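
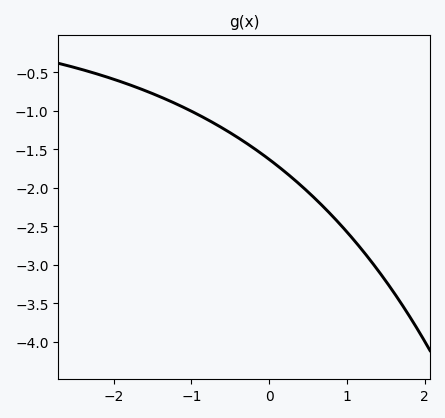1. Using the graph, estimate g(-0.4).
-1.35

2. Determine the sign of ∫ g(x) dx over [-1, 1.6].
negative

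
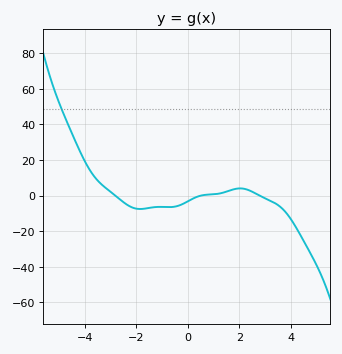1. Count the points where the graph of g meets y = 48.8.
1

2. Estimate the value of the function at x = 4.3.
-20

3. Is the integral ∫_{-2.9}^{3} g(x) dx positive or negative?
negative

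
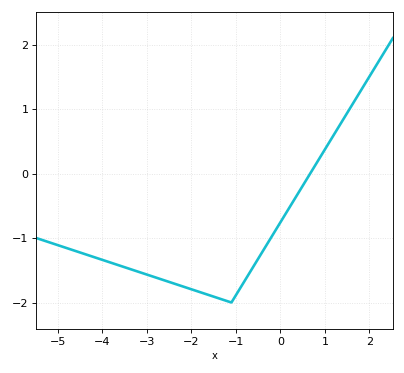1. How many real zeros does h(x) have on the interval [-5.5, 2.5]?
1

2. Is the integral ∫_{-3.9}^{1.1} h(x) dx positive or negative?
negative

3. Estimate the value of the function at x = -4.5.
-1.22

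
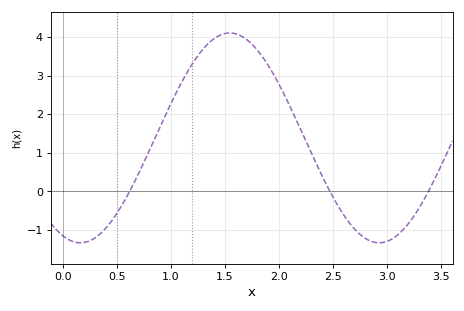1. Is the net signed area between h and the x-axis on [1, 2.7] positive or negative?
positive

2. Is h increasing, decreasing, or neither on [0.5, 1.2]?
increasing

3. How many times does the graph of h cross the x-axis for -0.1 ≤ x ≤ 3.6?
3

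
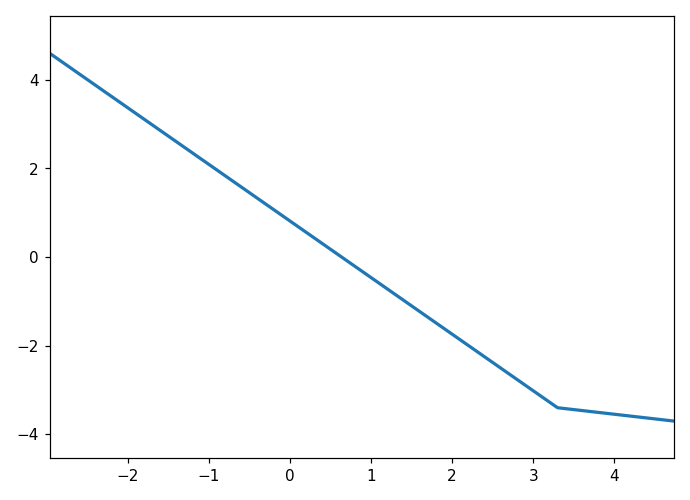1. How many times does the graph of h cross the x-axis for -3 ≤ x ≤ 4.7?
1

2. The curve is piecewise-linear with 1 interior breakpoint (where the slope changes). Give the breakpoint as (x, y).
(3.3, -3.4)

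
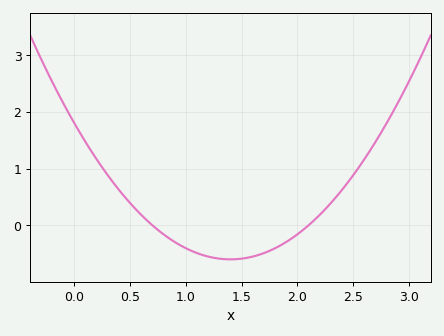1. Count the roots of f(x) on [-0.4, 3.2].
2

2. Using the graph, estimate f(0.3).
0.9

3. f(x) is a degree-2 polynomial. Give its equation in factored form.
y = 1.23(x - 0.7)(x - 2.1)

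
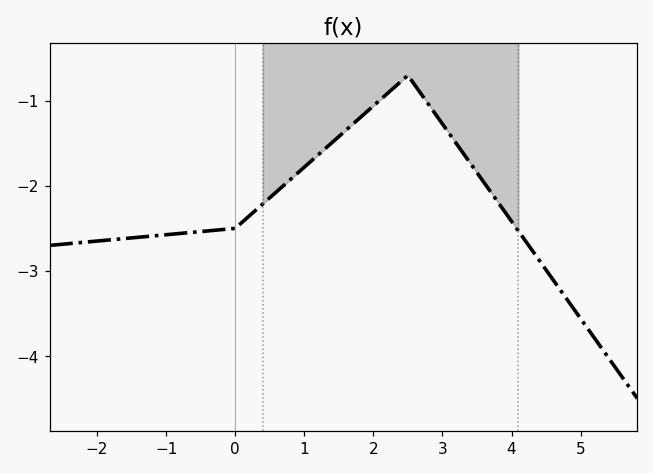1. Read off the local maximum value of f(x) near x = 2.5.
-0.7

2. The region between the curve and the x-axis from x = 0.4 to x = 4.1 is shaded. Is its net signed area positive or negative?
negative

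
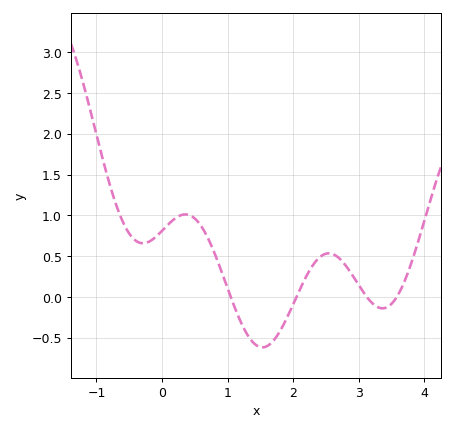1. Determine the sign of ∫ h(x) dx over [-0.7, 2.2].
positive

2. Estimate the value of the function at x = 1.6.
-0.6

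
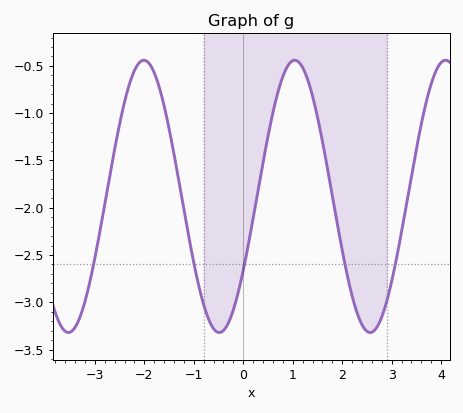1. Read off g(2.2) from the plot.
-2.93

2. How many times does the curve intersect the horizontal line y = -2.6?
5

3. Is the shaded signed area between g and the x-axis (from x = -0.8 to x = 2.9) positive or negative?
negative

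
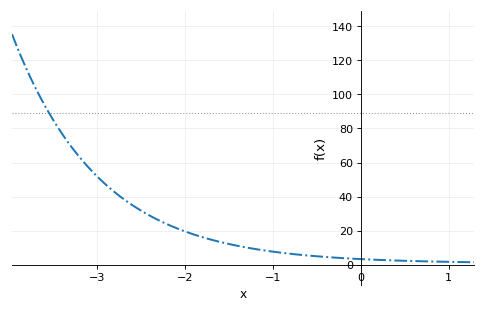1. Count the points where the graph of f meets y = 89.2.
1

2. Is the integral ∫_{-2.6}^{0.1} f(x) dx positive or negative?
positive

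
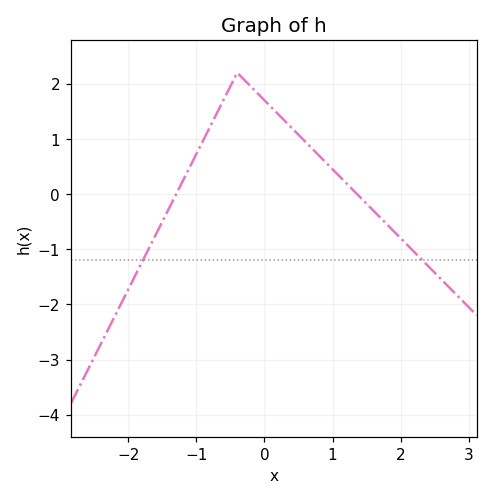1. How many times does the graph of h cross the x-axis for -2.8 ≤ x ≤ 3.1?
2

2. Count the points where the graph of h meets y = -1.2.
2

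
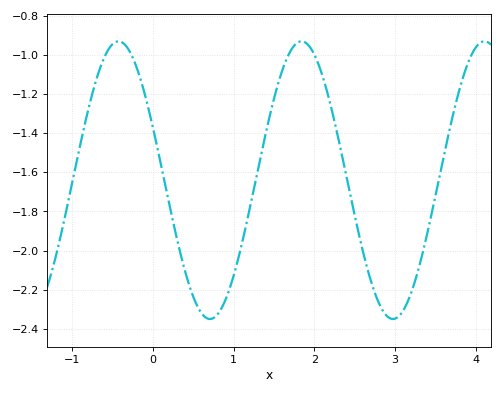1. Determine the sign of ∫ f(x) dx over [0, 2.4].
negative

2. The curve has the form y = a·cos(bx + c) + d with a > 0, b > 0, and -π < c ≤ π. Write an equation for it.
y = 0.71cos(2.77x + 1.18) - 1.64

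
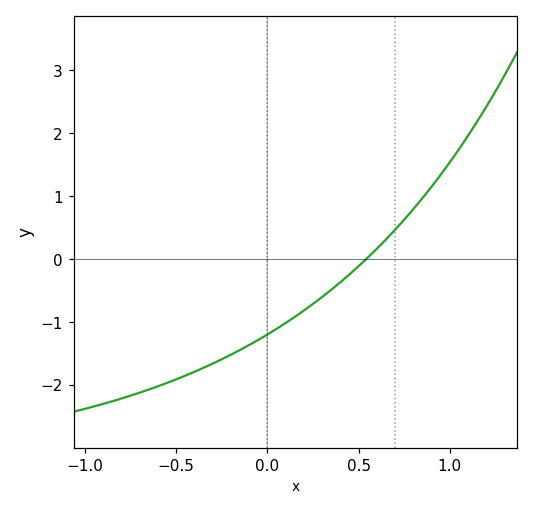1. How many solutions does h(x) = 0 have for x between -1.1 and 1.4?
1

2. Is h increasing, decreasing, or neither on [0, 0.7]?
increasing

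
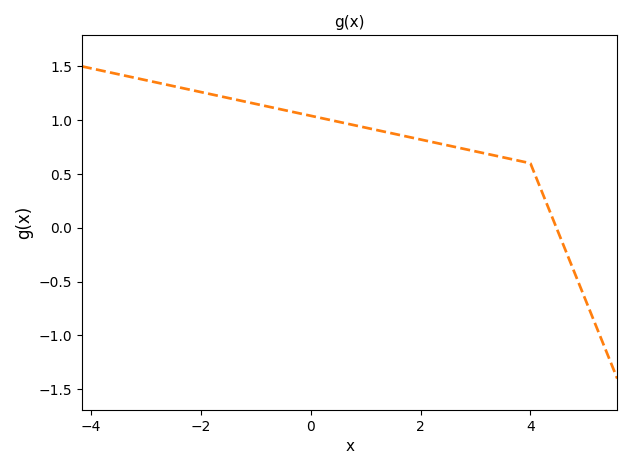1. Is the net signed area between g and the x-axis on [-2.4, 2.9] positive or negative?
positive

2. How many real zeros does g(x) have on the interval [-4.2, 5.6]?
1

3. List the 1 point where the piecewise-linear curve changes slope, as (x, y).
(4, 0.6)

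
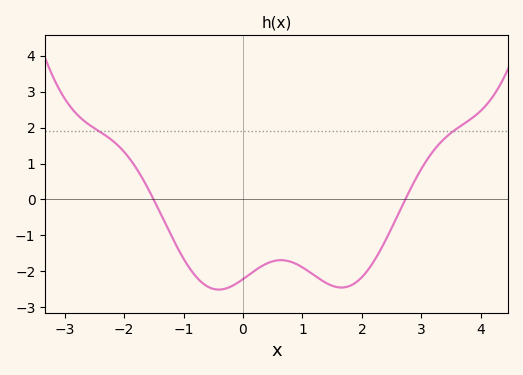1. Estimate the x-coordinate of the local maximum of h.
0.6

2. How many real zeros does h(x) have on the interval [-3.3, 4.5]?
2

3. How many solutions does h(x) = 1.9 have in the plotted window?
2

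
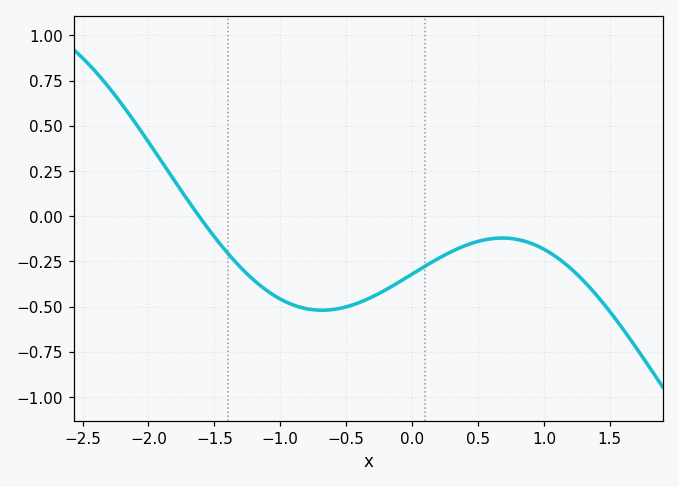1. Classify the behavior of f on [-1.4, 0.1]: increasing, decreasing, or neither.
neither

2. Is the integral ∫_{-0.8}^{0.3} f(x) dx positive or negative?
negative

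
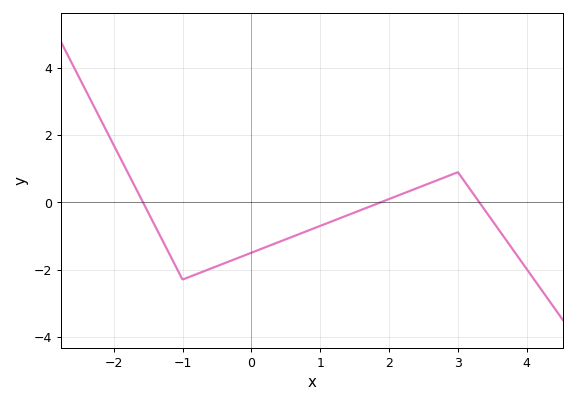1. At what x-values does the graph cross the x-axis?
-1.57, 1.87, 3.31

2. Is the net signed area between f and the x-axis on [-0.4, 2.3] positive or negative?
negative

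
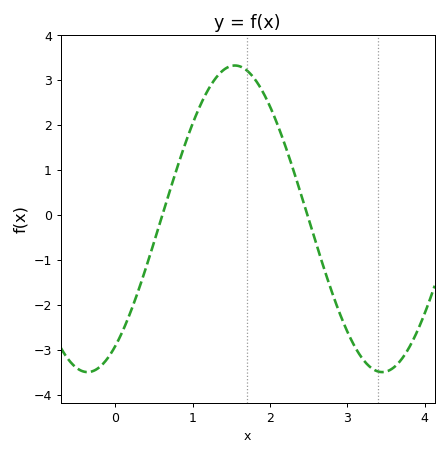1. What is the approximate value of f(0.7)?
0.5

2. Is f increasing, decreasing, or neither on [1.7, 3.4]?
decreasing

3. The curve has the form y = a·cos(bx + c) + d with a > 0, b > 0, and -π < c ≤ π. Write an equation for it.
y = 3.41cos(1.6x - 2.6) - 0.08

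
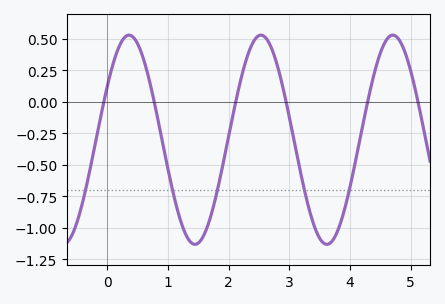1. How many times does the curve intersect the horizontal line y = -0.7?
5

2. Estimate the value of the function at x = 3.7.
-1.11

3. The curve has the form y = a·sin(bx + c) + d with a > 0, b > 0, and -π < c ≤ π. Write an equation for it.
y = 0.83sin(2.89x + 0.54) - 0.3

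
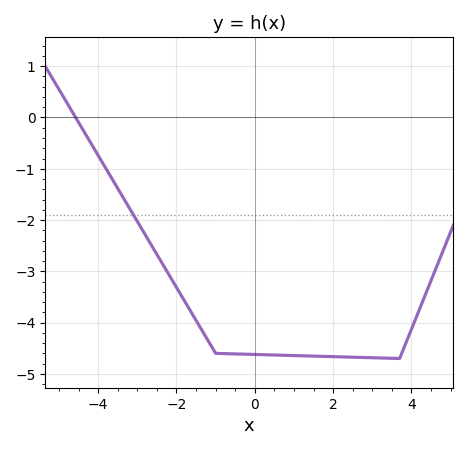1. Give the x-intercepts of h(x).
-4.6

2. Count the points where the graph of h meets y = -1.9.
1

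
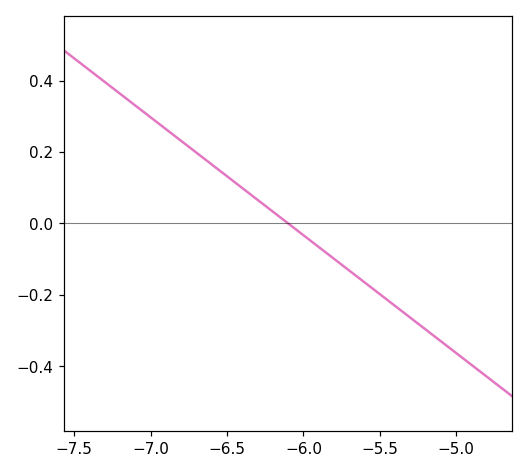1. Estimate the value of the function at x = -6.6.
0.165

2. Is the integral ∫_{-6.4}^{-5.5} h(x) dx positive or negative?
negative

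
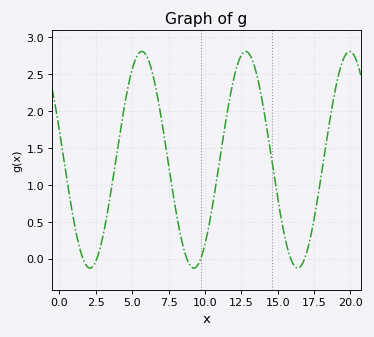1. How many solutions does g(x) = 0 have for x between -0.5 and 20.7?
6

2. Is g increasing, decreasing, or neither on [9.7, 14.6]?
neither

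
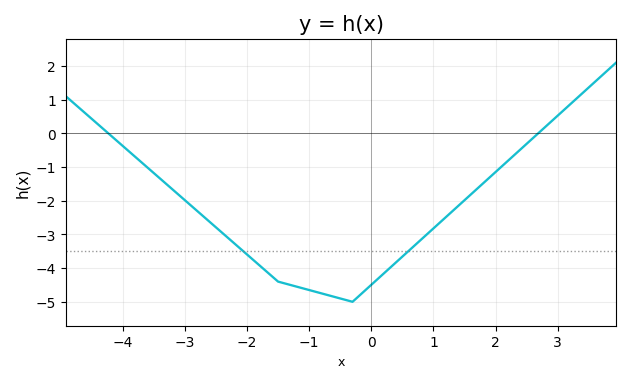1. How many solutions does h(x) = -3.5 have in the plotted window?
2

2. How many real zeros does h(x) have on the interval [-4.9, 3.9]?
2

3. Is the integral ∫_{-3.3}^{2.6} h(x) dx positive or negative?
negative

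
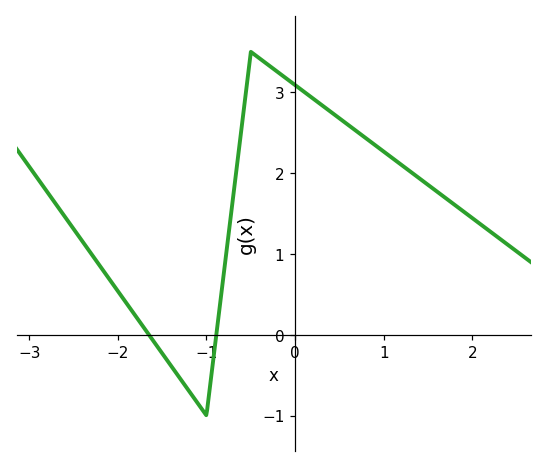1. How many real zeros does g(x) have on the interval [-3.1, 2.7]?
2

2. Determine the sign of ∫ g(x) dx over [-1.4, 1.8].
positive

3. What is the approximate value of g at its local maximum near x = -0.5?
3.5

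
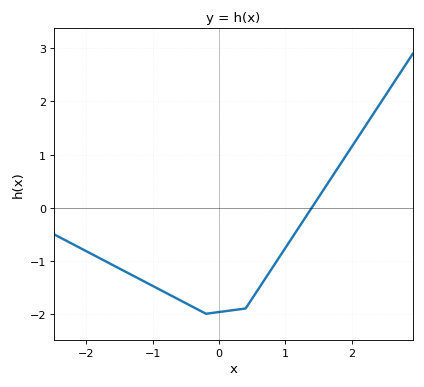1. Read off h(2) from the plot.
1.15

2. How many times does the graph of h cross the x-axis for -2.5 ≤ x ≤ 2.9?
1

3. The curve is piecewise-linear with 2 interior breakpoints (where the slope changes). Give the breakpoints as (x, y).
(-0.2, -2); (0.4, -1.9)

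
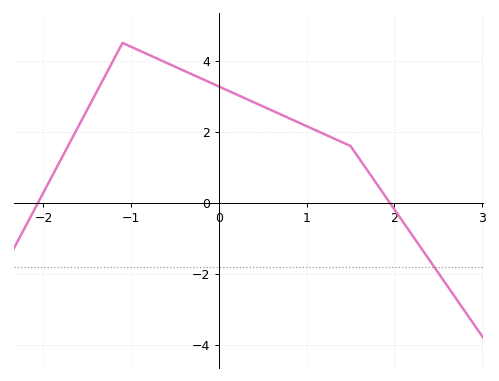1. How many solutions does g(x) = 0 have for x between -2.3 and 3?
2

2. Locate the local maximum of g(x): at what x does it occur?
-1.1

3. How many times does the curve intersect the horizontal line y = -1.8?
1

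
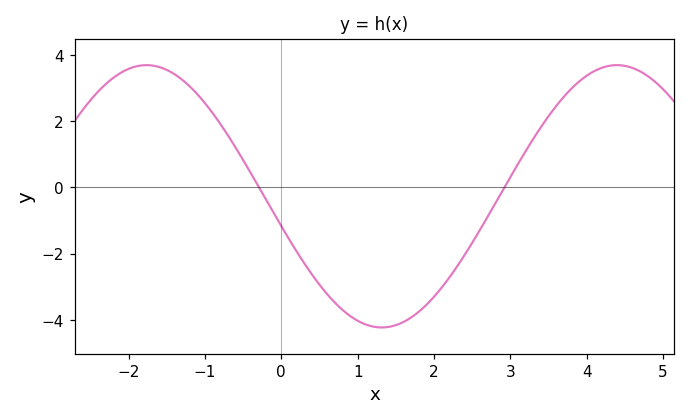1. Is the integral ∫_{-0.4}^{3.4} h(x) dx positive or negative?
negative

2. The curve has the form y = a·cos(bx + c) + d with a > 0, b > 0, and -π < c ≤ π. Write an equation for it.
y = 3.96cos(1x + 1.8) - 0.27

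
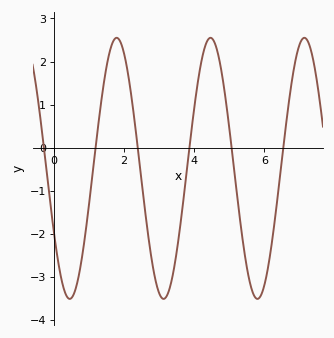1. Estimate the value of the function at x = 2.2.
1.27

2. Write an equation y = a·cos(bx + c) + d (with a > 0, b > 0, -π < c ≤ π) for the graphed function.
y = 3.03cos(2.35x + 2.07) - 0.48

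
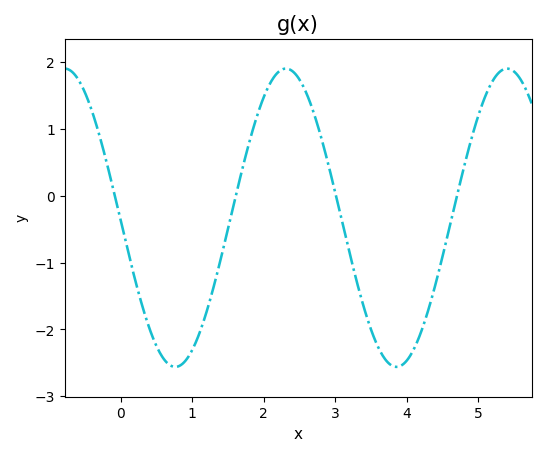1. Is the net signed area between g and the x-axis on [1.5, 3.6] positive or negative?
positive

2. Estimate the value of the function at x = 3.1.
-0.4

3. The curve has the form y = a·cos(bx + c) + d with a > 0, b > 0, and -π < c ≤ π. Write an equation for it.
y = 2.23cos(2x + 1.6) - 0.33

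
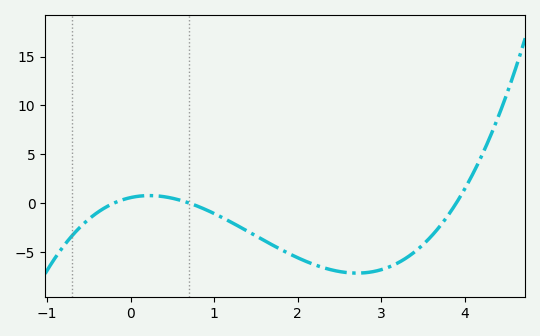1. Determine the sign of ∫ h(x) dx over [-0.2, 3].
negative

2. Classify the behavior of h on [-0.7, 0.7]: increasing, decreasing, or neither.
neither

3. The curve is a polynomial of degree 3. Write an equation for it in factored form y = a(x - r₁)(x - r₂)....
y = 1.03(x + 0.2)(x - 0.7)(x - 3.9)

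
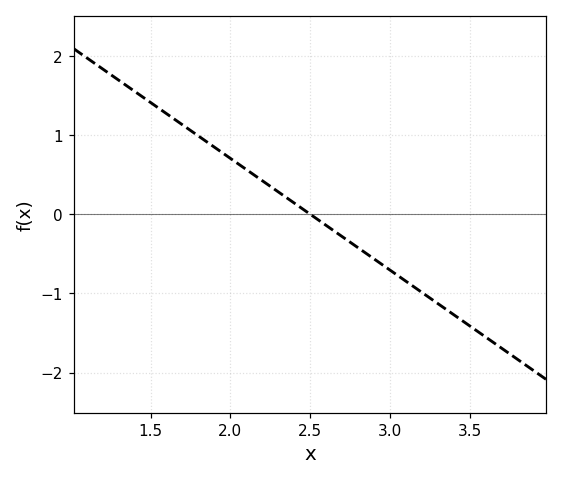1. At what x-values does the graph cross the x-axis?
2.5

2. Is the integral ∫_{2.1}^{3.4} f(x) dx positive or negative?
negative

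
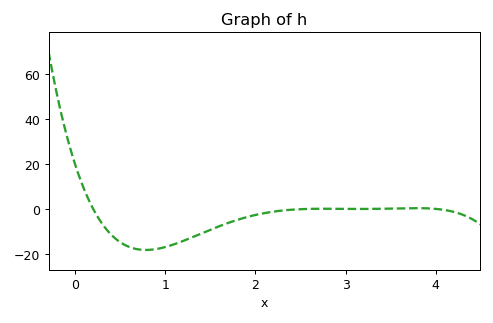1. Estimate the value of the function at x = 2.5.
0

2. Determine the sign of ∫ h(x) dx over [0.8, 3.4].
negative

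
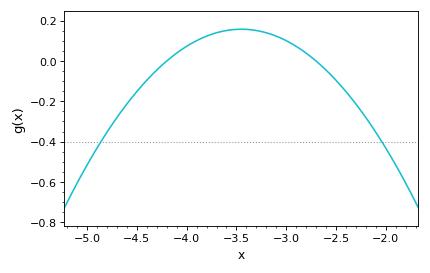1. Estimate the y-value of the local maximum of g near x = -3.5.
0.16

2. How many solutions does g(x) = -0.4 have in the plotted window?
2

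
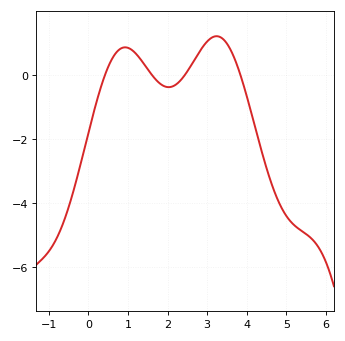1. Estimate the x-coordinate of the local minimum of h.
2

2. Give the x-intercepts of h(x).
0.4, 1.6, 2.4, 3.8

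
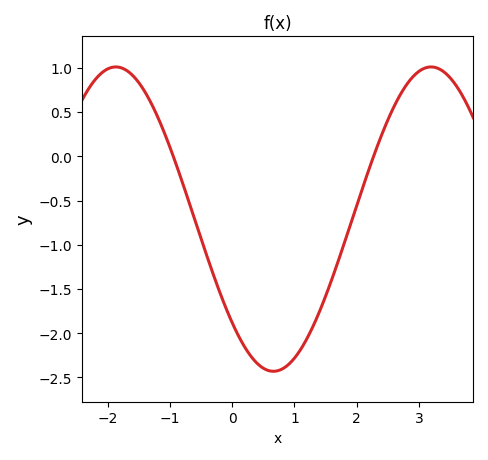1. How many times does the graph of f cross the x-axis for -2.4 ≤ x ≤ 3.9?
2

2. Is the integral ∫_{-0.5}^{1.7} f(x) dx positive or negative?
negative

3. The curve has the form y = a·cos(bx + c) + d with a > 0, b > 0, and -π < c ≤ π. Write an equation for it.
y = 1.72cos(1.2x + 2.3) - 0.71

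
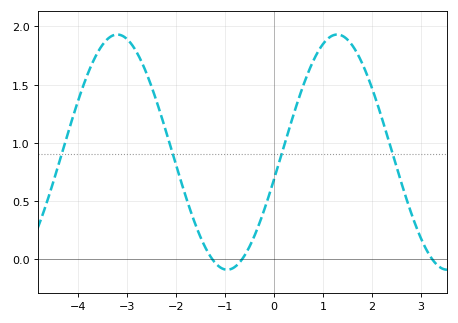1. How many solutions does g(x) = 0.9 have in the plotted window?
4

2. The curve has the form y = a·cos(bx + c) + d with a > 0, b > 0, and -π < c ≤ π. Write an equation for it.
y = 1.01cos(1.4x - 1.8) + 0.92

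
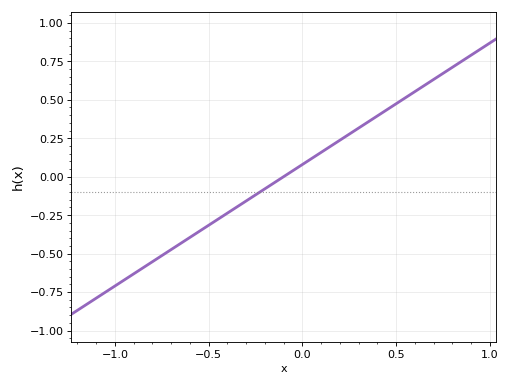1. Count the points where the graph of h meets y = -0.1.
1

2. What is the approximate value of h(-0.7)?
-0.45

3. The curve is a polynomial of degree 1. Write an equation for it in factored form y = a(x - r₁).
y = 0.79(x + 0.1)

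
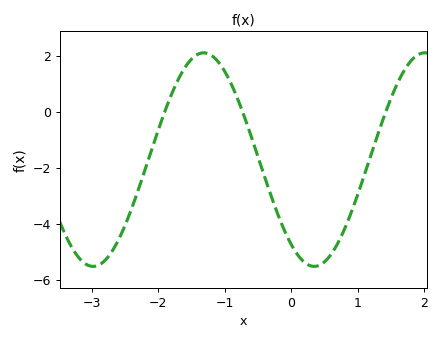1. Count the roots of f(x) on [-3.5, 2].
3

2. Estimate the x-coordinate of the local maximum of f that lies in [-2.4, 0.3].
-1.3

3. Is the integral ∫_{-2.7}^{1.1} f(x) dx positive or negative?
negative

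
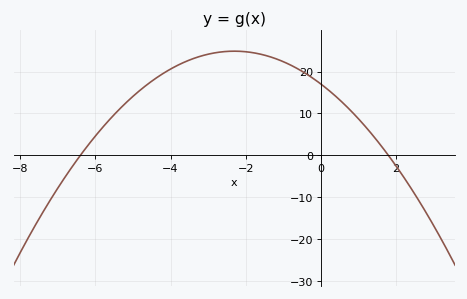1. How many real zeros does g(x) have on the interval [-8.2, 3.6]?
2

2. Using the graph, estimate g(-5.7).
8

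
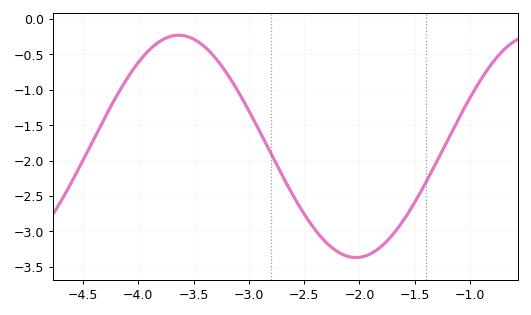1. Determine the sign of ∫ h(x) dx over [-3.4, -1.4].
negative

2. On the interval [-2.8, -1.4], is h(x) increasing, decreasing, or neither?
neither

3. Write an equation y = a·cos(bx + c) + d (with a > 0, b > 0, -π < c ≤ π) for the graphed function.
y = 1.57cos(1.96x + 0.842) - 1.8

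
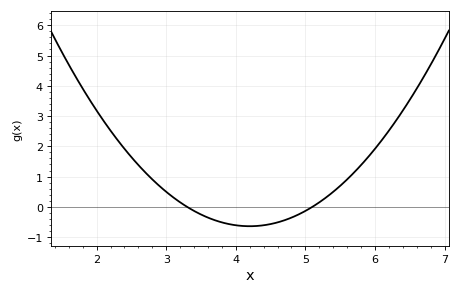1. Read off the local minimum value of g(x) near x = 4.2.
-0.64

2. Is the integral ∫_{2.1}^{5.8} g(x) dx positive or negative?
positive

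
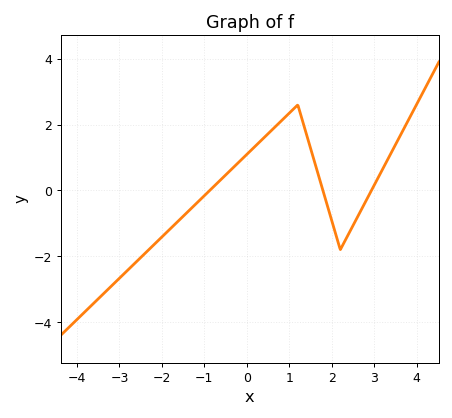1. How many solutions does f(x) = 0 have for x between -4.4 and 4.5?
3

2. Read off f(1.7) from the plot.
0.4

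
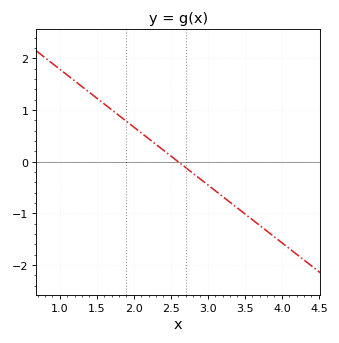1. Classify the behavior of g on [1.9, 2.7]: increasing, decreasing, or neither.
decreasing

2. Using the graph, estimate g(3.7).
-1.2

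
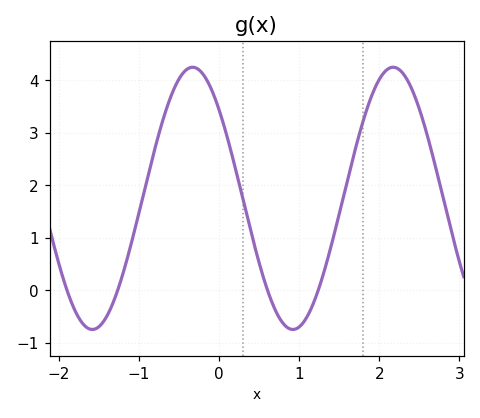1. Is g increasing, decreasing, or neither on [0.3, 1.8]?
neither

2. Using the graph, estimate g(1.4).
0.9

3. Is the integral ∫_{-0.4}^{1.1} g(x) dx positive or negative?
positive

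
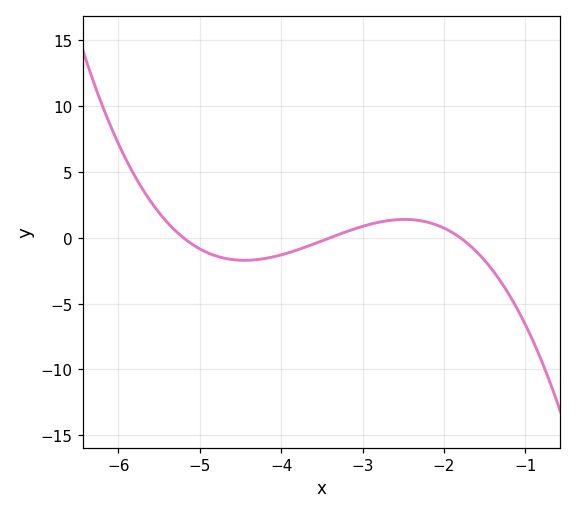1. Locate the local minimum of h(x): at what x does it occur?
-4.4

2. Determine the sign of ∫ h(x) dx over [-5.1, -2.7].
negative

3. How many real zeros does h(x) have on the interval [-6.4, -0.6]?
3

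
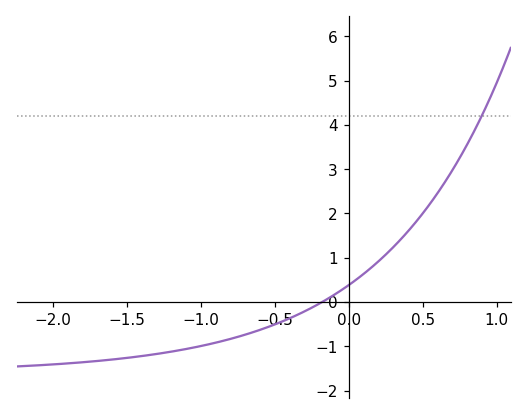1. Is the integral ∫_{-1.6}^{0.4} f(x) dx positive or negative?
negative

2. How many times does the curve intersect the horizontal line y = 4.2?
1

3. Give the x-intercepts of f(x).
-0.179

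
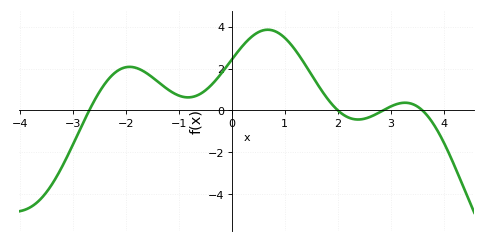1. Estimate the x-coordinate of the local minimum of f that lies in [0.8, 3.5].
2.4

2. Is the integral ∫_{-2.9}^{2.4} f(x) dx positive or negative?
positive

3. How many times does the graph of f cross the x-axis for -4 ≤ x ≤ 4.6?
4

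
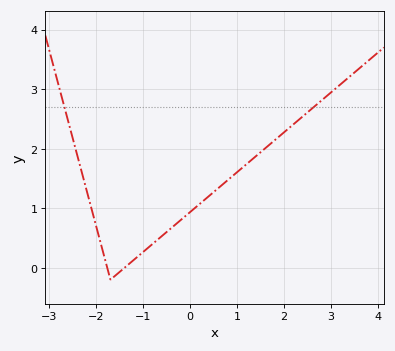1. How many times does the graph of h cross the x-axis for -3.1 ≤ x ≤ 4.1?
2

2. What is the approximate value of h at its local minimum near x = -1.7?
-0.2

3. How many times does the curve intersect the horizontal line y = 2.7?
2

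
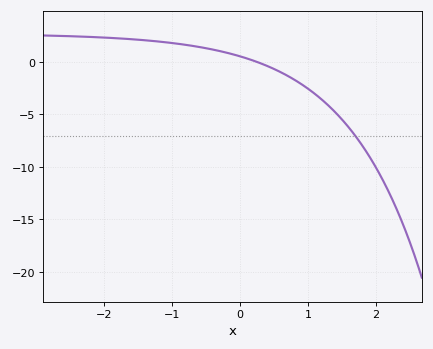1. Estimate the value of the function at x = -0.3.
1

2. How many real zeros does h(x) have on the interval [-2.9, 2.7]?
1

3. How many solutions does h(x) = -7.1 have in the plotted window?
1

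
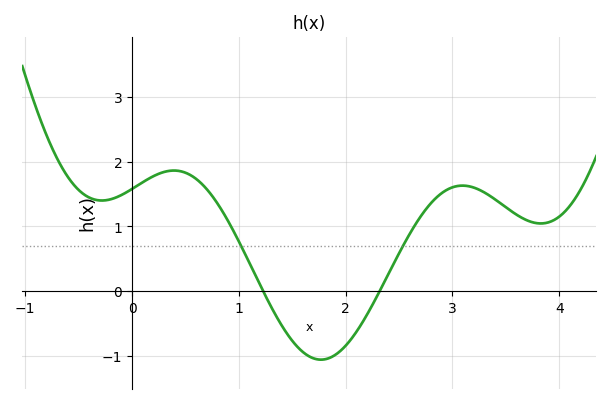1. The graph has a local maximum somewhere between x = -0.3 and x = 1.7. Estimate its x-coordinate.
0.4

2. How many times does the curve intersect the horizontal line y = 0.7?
2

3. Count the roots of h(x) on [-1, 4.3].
2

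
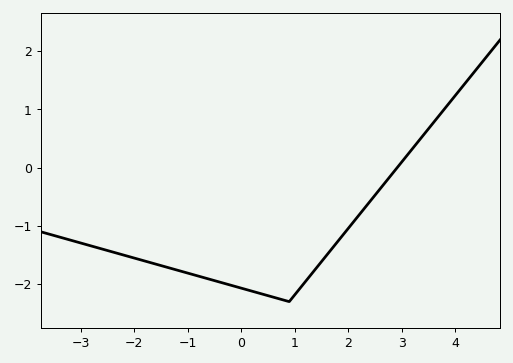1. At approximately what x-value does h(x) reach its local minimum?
0.898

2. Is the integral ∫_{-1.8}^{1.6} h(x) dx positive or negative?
negative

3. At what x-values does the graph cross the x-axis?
2.92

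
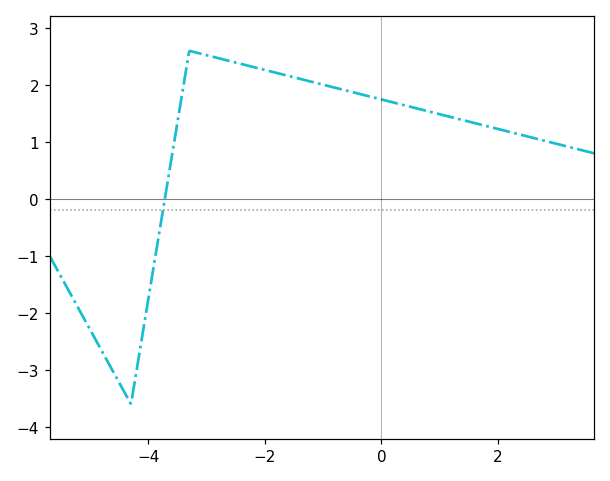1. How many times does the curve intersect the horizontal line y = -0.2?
1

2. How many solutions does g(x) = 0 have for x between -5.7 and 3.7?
1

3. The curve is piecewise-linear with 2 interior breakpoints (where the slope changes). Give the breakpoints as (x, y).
(-4.3, -3.6); (-3.3, 2.6)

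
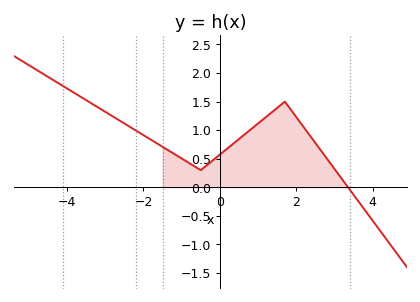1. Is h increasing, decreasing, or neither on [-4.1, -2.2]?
decreasing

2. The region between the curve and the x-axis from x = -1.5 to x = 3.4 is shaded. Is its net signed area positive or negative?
positive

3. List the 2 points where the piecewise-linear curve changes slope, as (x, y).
(-0.5, 0.3); (1.7, 1.5)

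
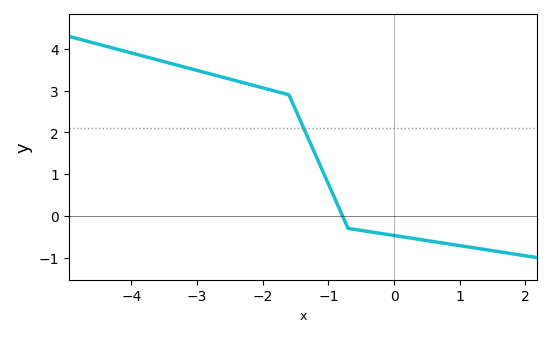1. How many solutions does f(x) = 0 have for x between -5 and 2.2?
1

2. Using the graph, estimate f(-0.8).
0.1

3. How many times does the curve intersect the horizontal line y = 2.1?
1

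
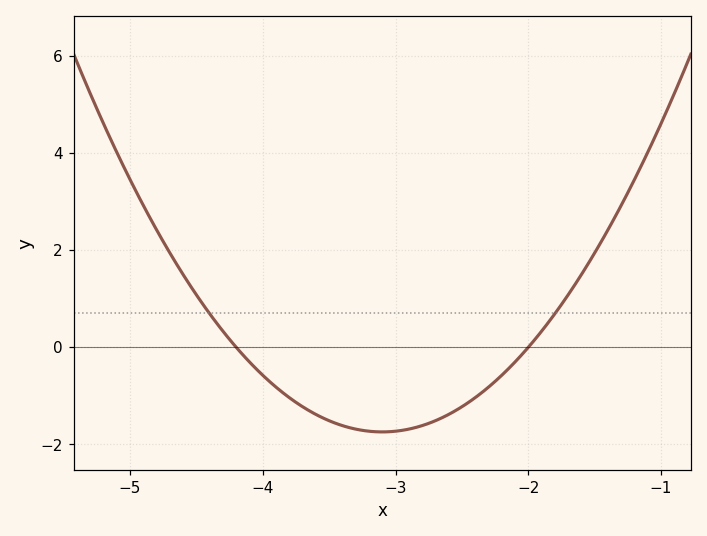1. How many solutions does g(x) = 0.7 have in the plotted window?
2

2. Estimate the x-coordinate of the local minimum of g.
-3.1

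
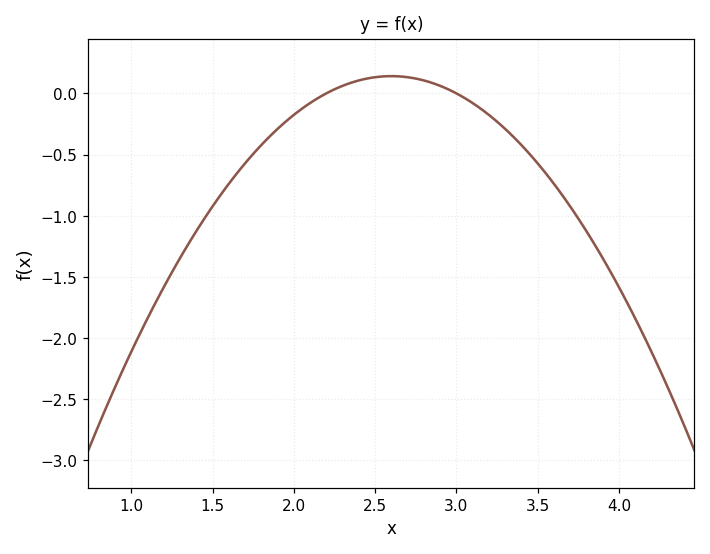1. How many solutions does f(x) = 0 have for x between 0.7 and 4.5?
2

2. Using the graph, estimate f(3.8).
-1.15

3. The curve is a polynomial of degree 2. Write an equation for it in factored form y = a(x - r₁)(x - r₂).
y = -0.88(x - 2.2)(x - 3)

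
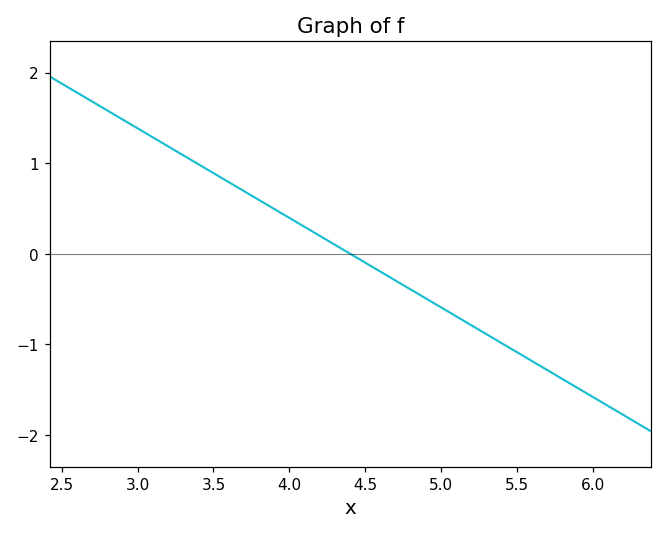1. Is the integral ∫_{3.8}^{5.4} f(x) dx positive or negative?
negative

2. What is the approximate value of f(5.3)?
-0.891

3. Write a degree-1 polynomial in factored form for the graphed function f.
y = -0.99(x - 4.4)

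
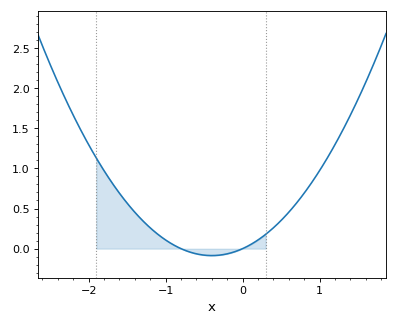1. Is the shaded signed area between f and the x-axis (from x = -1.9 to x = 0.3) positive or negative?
positive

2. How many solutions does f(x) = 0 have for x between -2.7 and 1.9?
2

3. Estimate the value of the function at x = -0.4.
-0.086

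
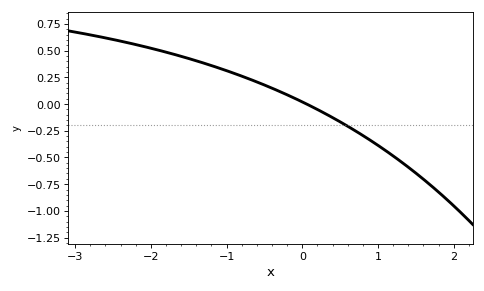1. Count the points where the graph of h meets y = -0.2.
1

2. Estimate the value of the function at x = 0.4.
-0.127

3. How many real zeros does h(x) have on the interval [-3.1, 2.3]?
1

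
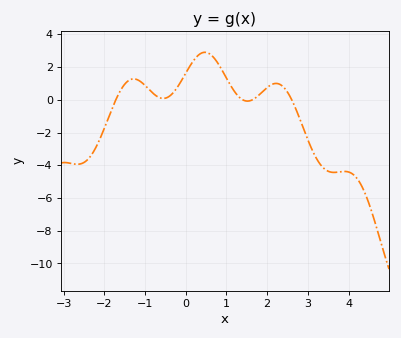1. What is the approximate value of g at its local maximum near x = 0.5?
2.9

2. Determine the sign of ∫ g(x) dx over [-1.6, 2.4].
positive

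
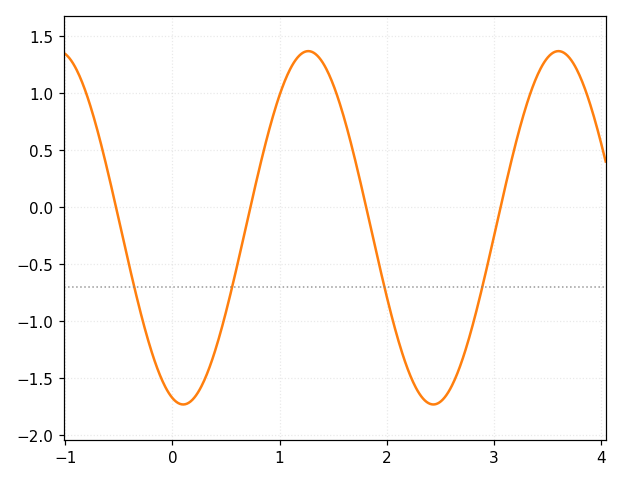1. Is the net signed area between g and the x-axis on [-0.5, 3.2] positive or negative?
negative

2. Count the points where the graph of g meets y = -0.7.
4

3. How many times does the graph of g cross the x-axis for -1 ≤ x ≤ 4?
4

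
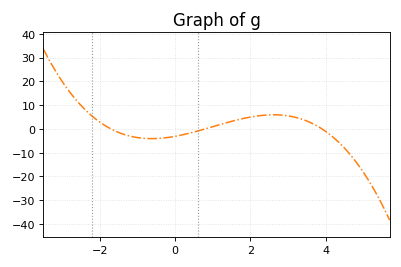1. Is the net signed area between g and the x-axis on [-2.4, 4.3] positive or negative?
positive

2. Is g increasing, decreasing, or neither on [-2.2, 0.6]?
neither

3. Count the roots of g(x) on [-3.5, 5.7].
3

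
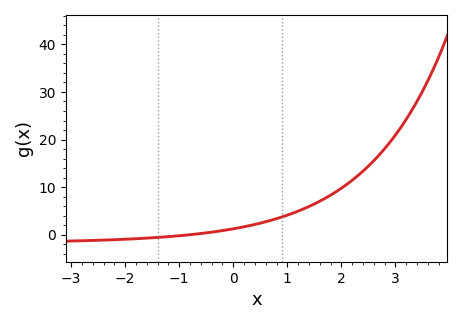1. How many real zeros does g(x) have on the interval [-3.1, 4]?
1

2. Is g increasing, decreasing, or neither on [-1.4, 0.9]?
increasing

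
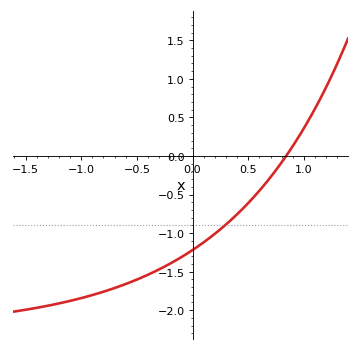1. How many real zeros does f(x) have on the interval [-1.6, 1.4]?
1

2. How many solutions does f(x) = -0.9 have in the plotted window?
1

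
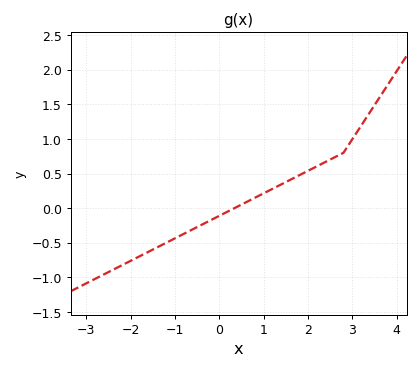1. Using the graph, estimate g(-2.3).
-0.859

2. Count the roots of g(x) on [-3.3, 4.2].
1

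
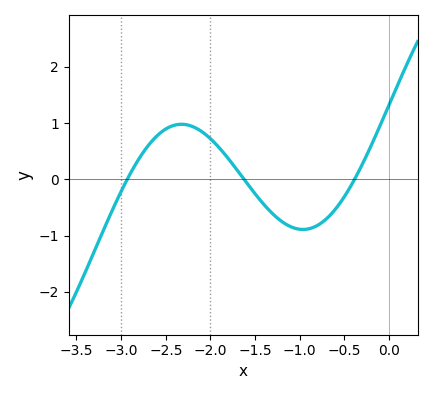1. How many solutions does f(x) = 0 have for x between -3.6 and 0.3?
3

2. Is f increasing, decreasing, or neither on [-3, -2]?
neither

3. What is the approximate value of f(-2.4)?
1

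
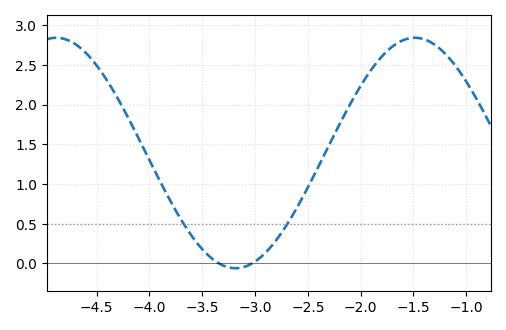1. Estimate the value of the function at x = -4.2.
1.85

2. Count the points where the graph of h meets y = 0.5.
2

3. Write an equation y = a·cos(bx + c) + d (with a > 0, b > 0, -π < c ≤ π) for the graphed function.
y = 1.45cos(1.9x + 2.8) + 1.39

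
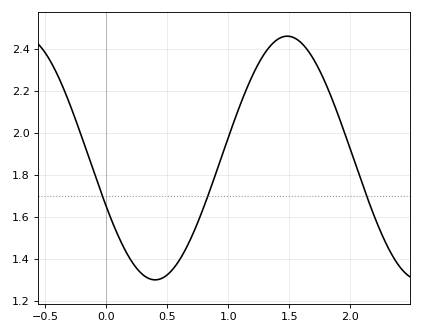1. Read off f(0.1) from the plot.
1.51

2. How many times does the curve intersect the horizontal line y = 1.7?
3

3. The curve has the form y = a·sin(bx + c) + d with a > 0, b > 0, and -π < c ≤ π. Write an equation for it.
y = 0.58sin(2.9x - 2.73) + 1.88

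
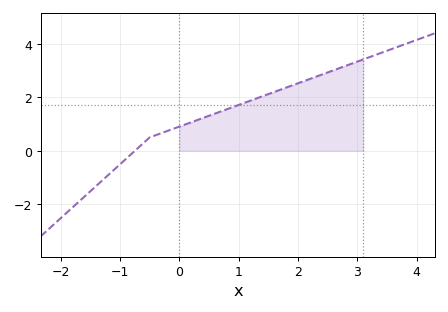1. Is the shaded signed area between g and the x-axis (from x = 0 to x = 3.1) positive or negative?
positive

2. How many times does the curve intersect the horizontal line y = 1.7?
1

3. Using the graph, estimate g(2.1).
2.61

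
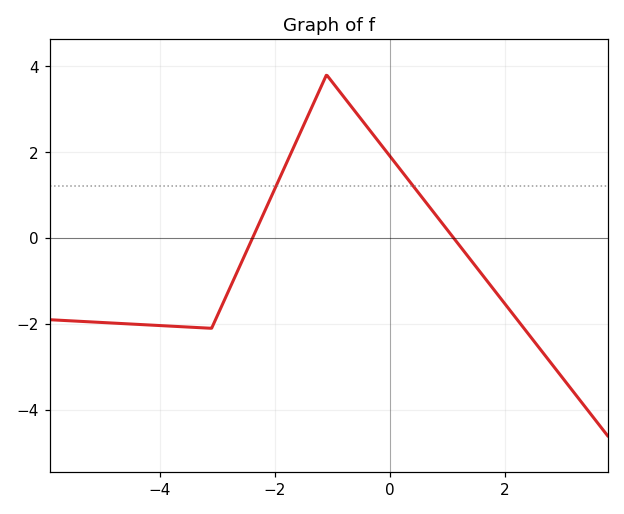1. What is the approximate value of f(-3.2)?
-2.09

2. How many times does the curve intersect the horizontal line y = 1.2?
2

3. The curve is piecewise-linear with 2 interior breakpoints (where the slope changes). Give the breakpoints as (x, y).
(-3.1, -2.1); (-1.1, 3.8)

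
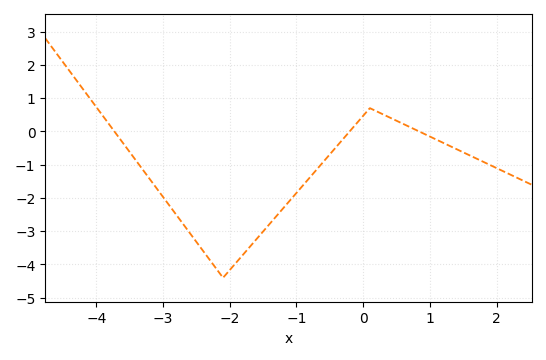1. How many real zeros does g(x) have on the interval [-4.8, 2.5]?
3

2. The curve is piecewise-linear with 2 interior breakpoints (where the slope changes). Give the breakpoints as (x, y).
(-2.1, -4.4); (0.1, 0.7)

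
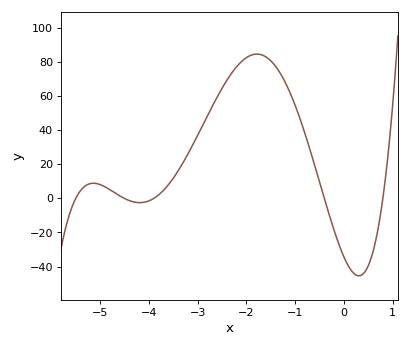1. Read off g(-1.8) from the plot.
84.8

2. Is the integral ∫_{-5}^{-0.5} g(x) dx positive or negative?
positive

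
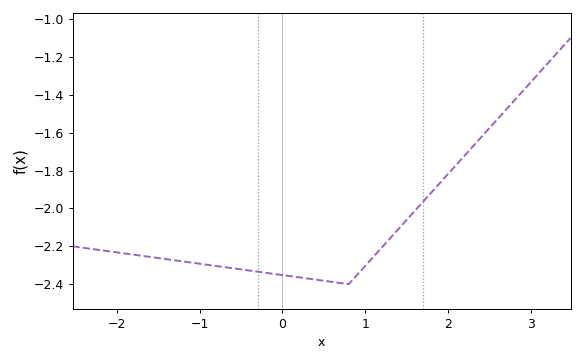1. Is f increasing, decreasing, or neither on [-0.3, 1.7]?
neither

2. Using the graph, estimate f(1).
-2.3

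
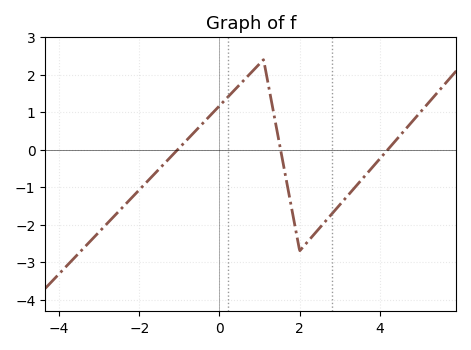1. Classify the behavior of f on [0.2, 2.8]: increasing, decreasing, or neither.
neither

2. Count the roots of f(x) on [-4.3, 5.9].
3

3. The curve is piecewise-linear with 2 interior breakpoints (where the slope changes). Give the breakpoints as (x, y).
(1.1, 2.4); (2, -2.7)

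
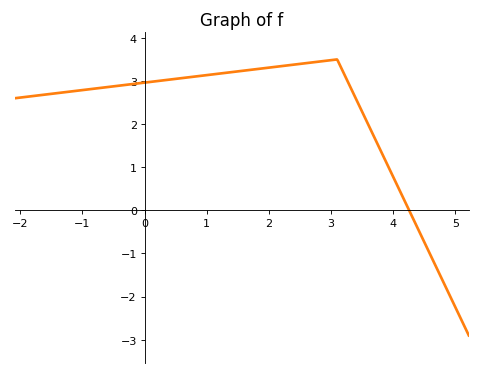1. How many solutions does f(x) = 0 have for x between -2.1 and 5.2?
1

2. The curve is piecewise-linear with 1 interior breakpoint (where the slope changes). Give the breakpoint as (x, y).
(3.1, 3.5)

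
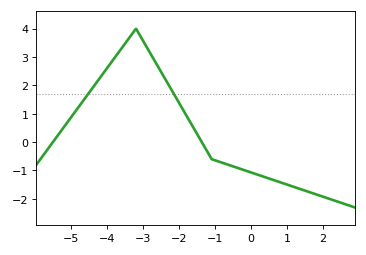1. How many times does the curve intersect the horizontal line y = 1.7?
2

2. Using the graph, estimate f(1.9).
-1.9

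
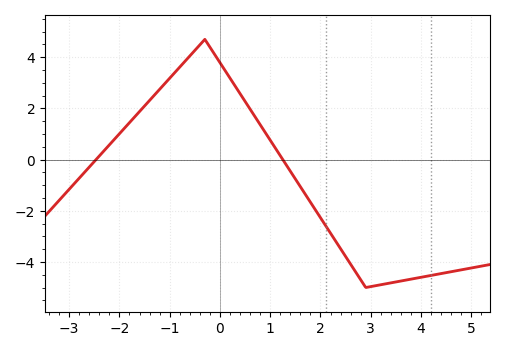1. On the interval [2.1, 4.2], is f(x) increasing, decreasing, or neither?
neither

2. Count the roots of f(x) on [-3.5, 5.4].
2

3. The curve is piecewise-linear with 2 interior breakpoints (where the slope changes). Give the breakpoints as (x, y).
(-0.3, 4.7); (2.9, -5)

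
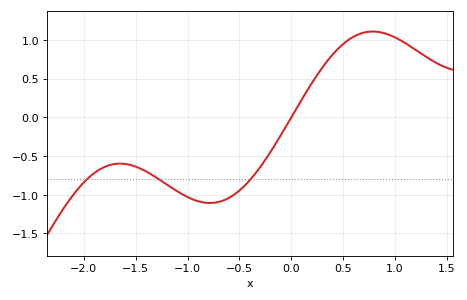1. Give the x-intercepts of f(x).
0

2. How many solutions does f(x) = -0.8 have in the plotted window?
3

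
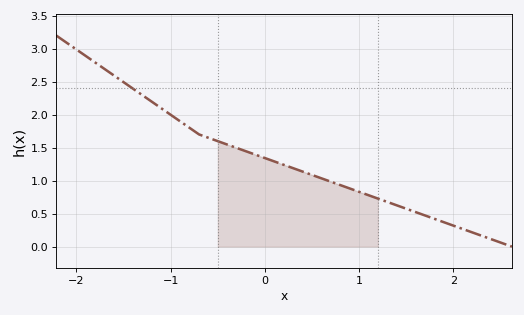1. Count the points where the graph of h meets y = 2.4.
1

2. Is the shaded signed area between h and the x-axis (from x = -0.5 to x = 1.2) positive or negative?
positive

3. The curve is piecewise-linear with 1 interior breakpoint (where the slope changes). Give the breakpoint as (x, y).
(-0.7, 1.7)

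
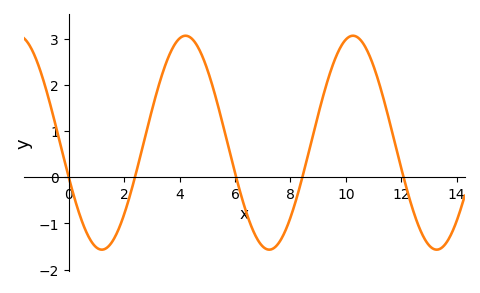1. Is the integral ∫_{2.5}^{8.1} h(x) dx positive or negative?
positive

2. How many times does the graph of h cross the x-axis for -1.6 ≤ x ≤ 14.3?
5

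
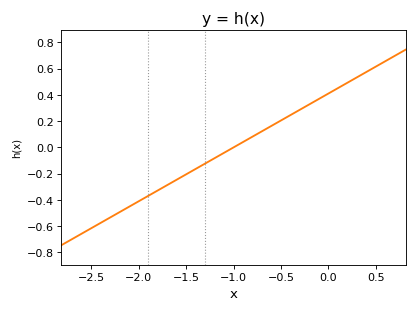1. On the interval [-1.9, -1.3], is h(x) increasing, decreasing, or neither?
increasing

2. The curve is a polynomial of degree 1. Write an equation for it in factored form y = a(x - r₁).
y = 0.41(x + 1)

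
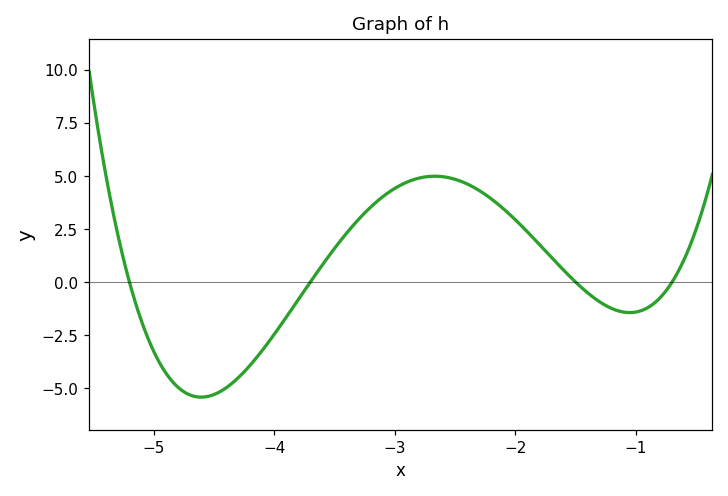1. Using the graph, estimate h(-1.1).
-1.4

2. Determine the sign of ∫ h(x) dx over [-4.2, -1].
positive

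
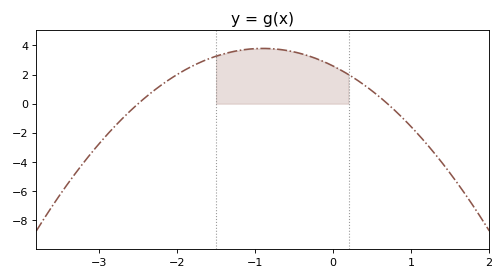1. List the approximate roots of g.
-2.5, 0.7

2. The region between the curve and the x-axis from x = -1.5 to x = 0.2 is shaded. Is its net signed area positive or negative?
positive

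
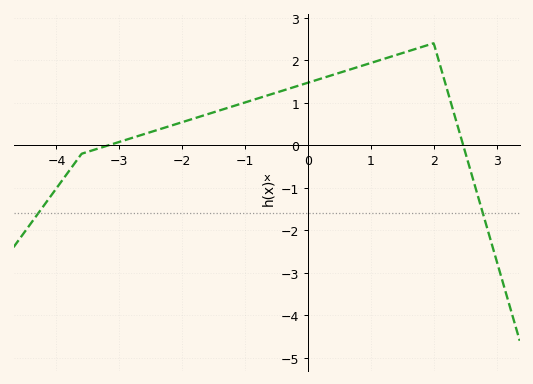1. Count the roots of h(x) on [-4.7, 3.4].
2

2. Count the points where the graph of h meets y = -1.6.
2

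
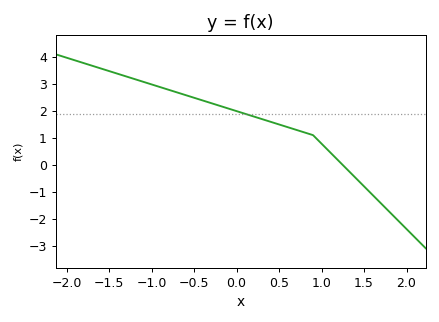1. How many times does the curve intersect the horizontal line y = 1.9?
1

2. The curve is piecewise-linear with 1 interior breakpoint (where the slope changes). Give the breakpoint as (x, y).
(0.9, 1.1)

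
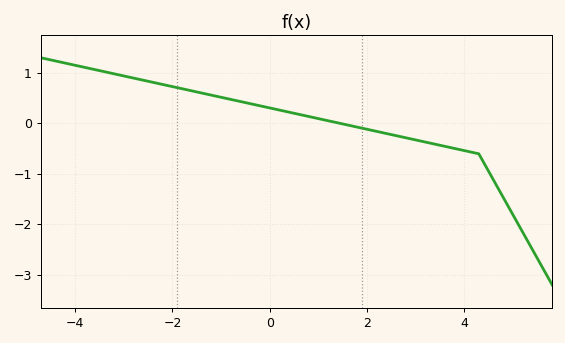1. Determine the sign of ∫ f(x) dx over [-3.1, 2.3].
positive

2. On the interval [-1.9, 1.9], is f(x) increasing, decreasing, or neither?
decreasing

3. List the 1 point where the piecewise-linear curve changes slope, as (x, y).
(4.3, -0.6)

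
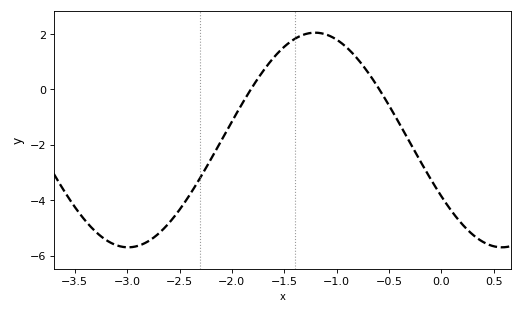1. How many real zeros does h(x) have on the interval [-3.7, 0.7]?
2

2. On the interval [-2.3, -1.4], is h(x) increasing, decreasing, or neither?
increasing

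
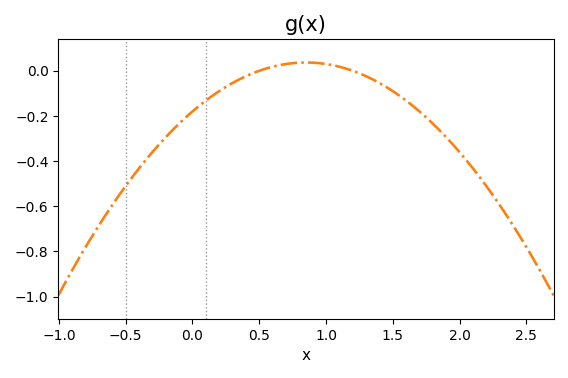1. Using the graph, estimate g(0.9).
0.04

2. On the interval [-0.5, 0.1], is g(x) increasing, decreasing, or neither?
increasing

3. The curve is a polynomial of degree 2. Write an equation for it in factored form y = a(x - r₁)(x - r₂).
y = -0.3(x - 0.5)(x - 1.2)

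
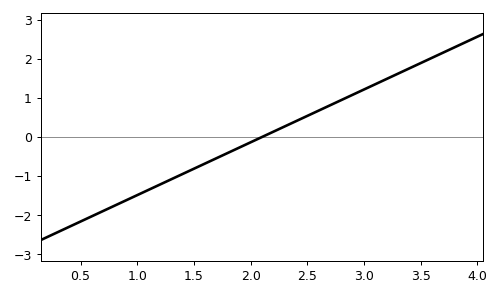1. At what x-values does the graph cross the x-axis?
2.1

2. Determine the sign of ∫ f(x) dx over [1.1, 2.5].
negative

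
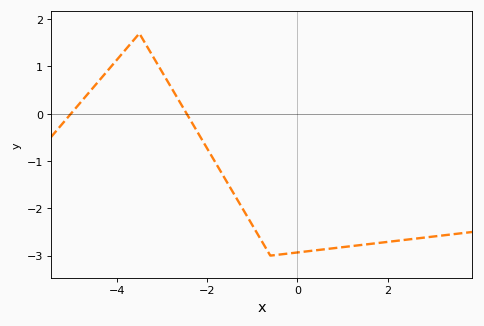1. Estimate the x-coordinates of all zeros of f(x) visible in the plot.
-5, -2.4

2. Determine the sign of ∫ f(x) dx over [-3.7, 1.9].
negative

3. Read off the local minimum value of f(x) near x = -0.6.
-3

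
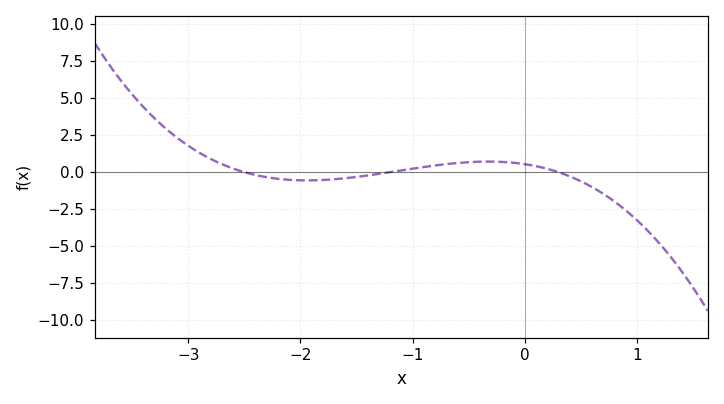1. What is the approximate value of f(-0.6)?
0.5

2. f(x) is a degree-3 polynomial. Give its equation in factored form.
y = -0.6(x + 2.5)(x + 1.2)(x - 0.3)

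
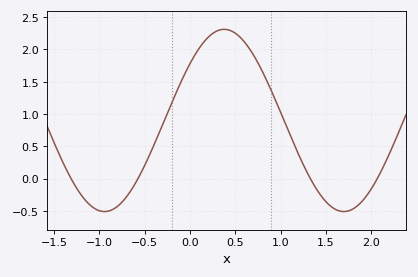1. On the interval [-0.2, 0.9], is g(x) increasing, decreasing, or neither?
neither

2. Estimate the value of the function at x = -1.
-0.496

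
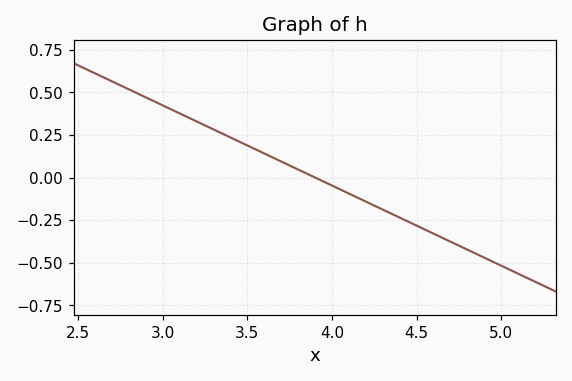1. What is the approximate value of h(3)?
0.423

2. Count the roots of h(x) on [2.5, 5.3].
1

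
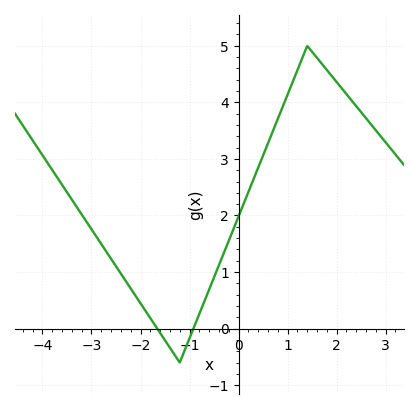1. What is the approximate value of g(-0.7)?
0.477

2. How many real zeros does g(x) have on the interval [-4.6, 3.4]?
2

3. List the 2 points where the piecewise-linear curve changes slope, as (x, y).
(-1.2, -0.6); (1.4, 5)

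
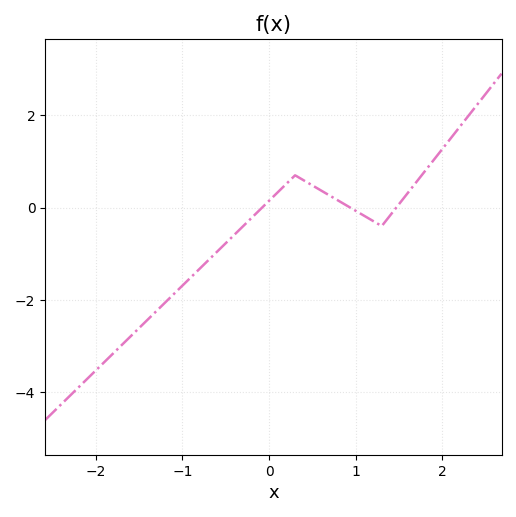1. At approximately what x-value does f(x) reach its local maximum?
0.301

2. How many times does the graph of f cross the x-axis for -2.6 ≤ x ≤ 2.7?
3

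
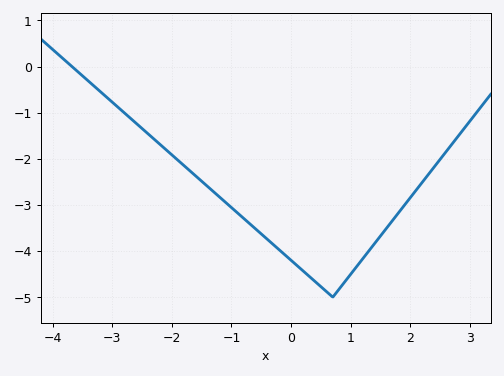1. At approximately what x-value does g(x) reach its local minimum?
0.8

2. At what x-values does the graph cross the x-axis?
-3.6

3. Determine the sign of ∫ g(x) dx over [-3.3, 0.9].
negative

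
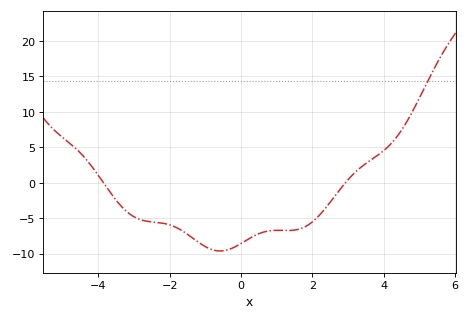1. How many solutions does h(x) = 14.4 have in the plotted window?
1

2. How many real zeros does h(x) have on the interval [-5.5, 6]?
2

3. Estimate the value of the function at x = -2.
-6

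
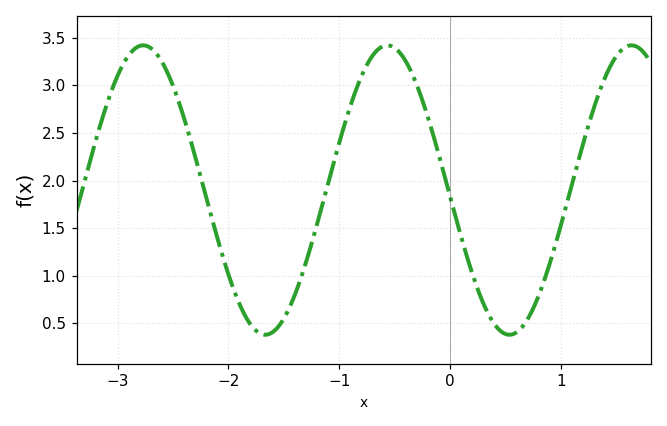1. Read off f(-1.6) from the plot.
0.408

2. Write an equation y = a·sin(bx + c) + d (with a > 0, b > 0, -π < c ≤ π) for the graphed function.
y = 1.52sin(2.85x - 3.1) + 1.9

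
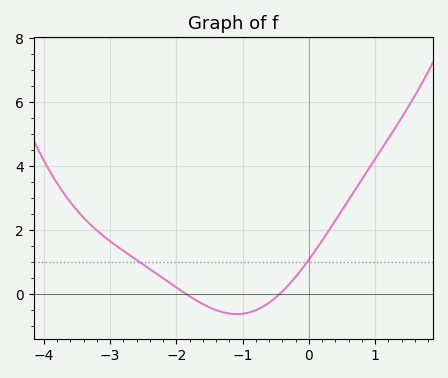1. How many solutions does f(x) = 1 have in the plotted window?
2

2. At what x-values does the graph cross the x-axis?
-1.85, -0.441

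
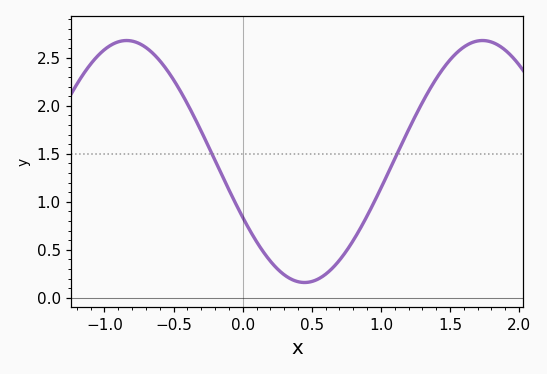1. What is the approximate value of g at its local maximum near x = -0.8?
2.68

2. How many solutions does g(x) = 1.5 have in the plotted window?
2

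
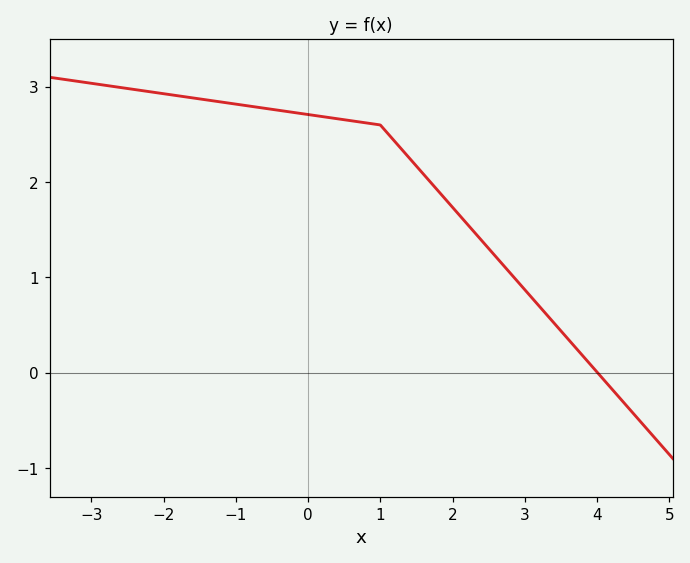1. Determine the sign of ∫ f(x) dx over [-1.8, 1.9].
positive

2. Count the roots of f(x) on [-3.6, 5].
1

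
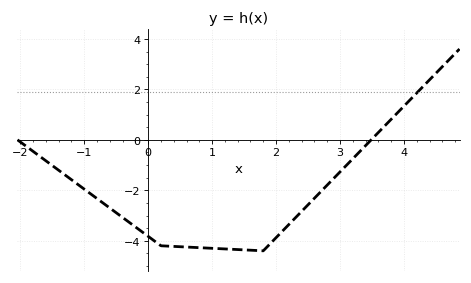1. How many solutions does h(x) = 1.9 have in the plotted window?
1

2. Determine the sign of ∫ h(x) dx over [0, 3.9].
negative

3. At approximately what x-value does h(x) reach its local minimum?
1.8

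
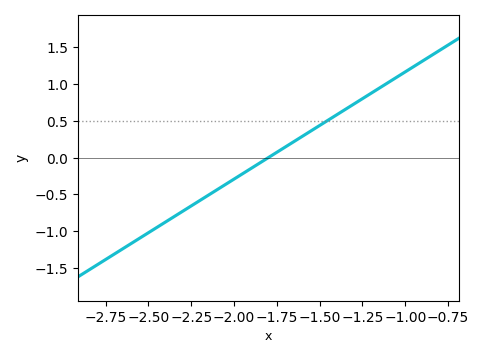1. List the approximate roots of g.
-1.8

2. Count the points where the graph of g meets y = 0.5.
1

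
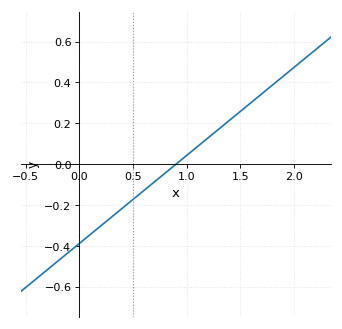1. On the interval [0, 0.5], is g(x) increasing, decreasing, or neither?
increasing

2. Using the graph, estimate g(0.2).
-0.3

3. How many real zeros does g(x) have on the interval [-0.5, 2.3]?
1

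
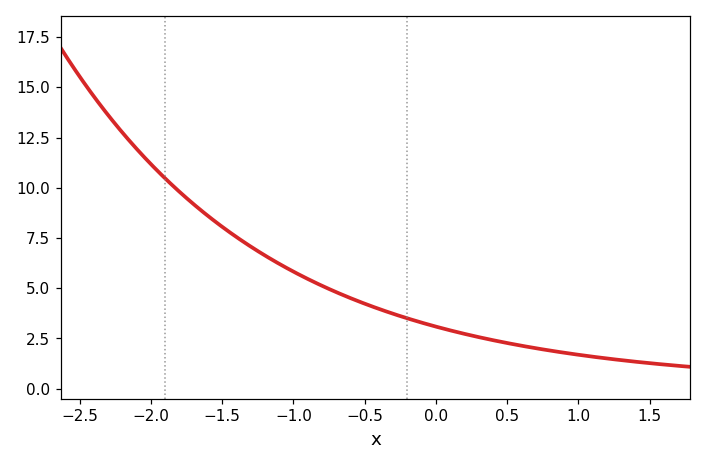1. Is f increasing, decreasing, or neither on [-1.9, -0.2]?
decreasing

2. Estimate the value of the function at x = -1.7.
9.2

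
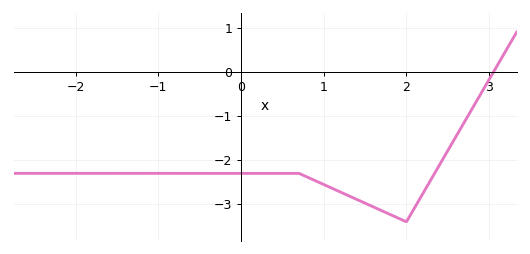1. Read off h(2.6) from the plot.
-1.46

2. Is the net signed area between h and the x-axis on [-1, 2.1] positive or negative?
negative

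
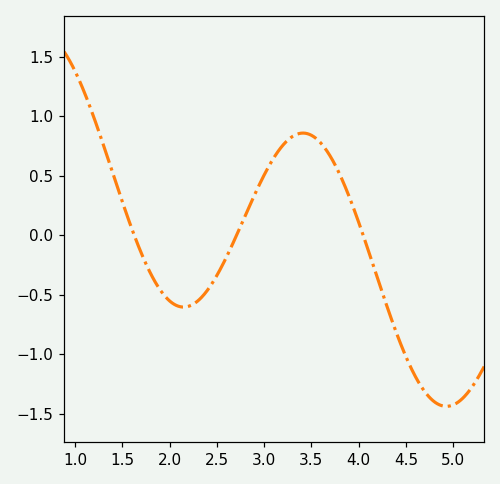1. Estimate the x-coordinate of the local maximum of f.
3.4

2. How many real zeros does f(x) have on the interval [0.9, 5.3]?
3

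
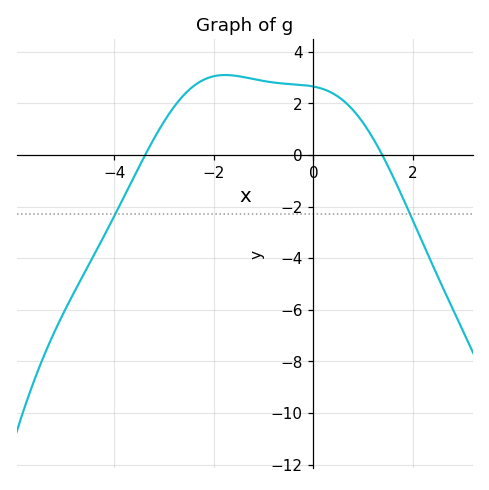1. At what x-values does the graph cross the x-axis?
-3.38, 1.38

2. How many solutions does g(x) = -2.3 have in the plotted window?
2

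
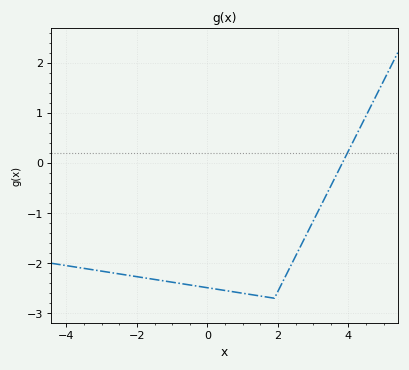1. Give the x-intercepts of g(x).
3.83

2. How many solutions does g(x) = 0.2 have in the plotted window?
1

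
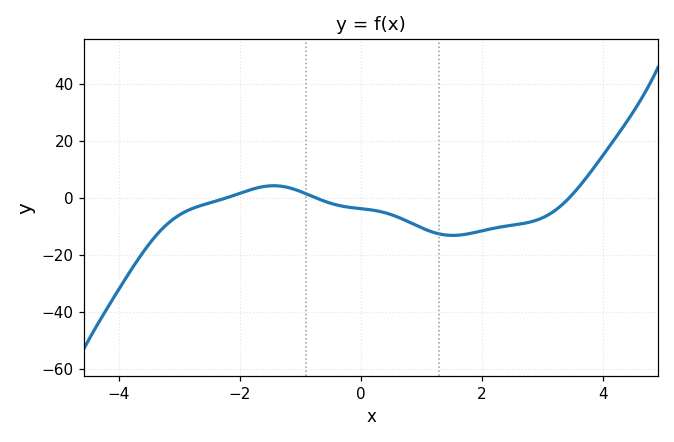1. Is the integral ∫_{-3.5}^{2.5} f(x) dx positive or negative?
negative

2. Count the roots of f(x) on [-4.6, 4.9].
3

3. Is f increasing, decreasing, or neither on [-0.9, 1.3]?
decreasing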